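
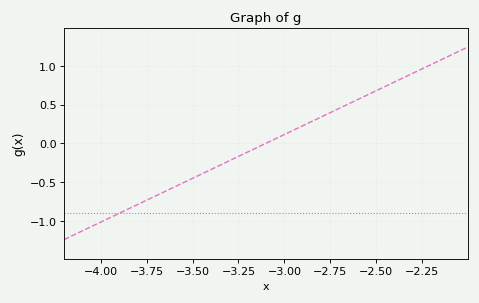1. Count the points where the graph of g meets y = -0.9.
1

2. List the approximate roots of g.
-3.1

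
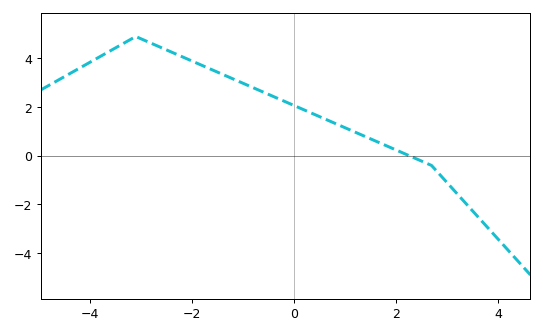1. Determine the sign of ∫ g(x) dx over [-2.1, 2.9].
positive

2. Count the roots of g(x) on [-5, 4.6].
1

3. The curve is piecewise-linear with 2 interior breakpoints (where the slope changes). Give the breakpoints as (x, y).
(-3.1, 4.9); (2.7, -0.4)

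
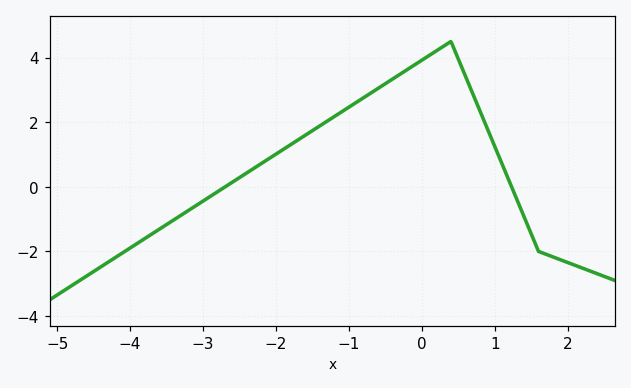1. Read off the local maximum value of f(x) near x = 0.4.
4.5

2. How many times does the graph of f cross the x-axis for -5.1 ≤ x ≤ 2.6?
2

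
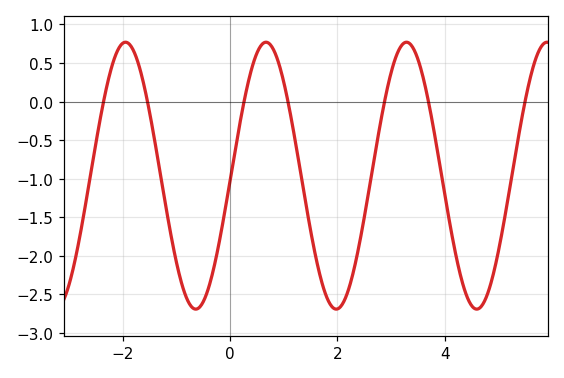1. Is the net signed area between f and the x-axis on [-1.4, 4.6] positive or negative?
negative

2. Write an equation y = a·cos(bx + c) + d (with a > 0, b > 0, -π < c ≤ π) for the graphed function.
y = 1.73cos(2.4x - 1.61) - 0.96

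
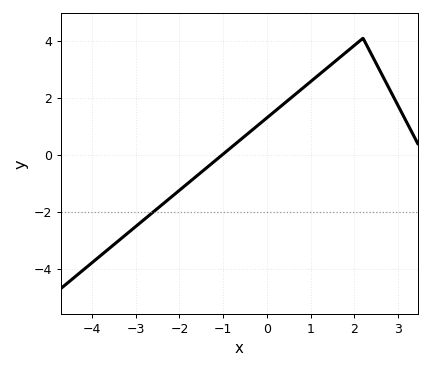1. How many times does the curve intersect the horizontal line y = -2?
1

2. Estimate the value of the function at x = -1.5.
-0.607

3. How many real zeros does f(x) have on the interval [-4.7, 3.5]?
1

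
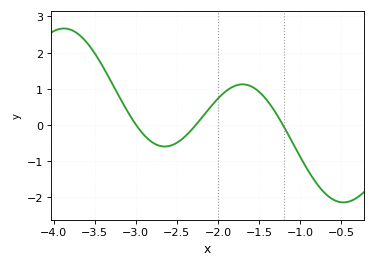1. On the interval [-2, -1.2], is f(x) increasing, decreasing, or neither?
neither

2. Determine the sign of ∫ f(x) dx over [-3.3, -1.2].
positive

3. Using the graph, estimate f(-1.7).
1.12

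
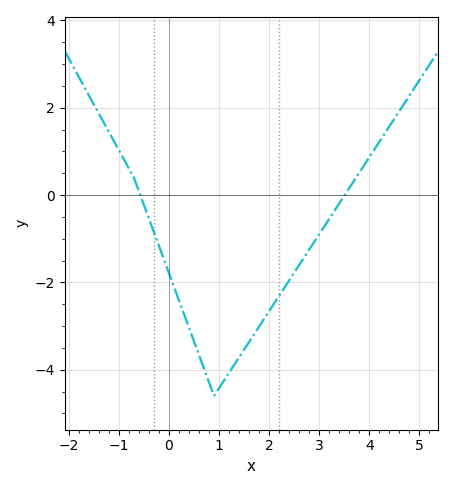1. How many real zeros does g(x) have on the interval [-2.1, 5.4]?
2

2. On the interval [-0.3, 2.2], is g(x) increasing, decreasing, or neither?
neither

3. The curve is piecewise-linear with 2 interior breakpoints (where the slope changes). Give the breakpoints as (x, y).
(-0.7, 0.4); (0.9, -4.6)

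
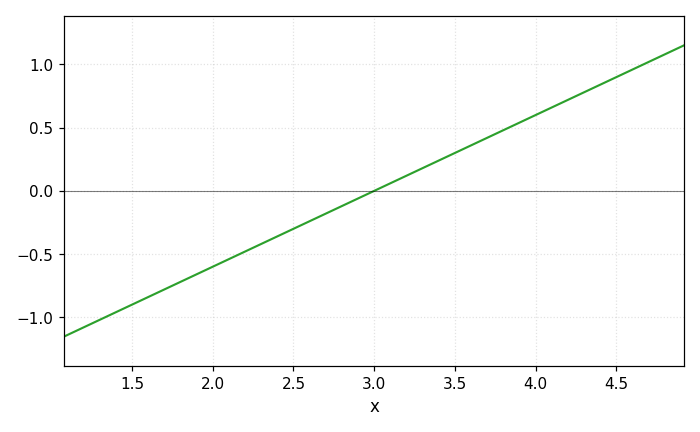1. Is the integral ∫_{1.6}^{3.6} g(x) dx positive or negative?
negative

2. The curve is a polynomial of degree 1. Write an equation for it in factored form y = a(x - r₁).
y = 0.6(x - 3)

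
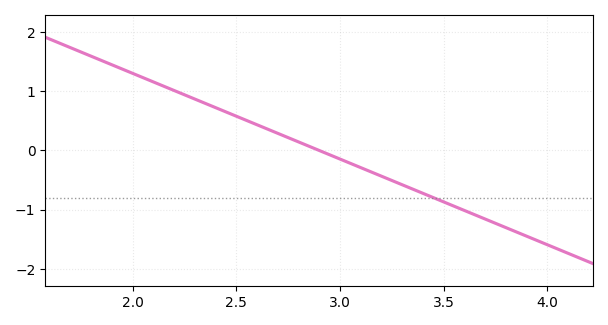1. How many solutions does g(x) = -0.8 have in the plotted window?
1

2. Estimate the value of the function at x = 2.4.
0.7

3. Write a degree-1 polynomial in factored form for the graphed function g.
y = -1.45(x - 2.9)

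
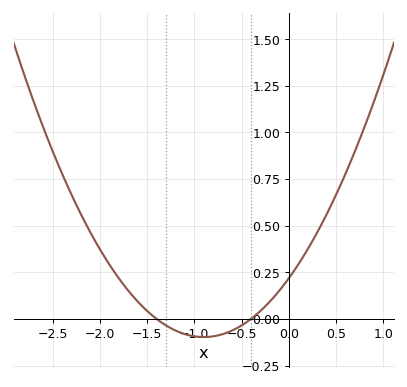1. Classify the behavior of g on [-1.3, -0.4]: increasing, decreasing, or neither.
neither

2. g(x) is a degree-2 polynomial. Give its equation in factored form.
y = 0.39(x + 1.4)(x + 0.4)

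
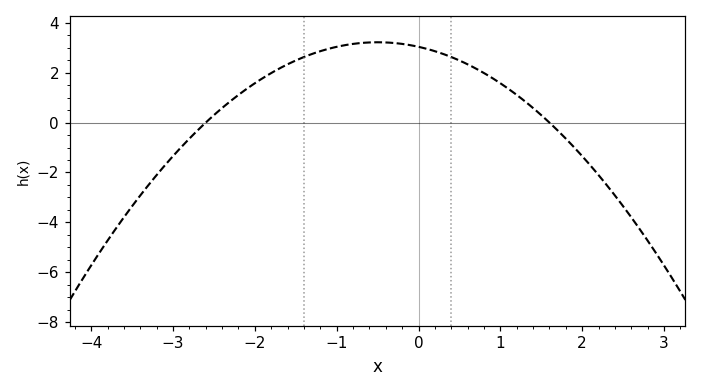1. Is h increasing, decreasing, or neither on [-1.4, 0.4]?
neither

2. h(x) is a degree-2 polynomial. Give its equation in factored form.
y = -0.73(x + 2.6)(x - 1.6)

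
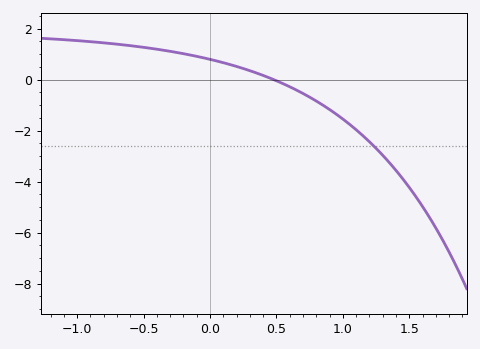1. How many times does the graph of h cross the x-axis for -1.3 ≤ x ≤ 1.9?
1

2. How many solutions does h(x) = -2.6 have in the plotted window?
1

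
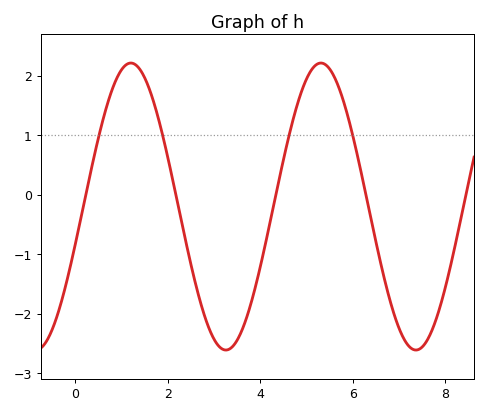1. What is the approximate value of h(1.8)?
1.27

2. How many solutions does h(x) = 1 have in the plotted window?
4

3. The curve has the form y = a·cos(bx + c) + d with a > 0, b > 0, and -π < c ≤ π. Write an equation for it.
y = 2.41cos(1.53x - 1.84) - 0.2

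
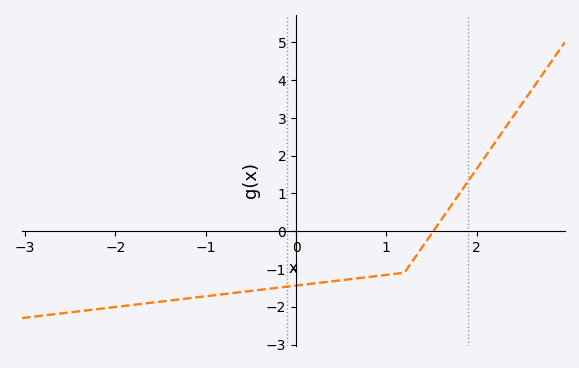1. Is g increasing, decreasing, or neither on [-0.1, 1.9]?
increasing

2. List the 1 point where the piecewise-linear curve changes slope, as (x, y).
(1.2, -1.1)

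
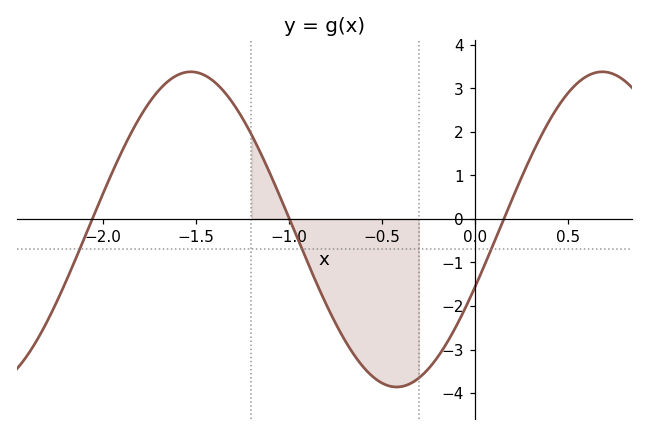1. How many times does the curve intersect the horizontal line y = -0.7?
3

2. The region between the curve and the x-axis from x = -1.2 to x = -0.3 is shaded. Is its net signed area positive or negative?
negative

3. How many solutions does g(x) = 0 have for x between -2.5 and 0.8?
3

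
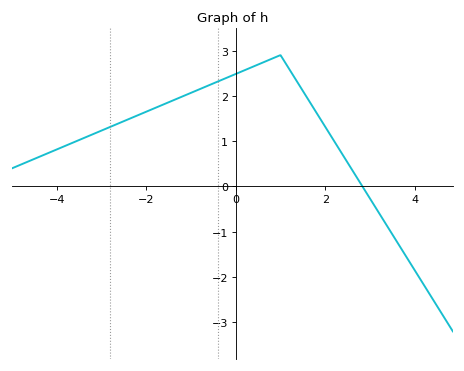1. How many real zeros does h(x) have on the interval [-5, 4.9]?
1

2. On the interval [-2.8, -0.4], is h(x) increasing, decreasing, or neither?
increasing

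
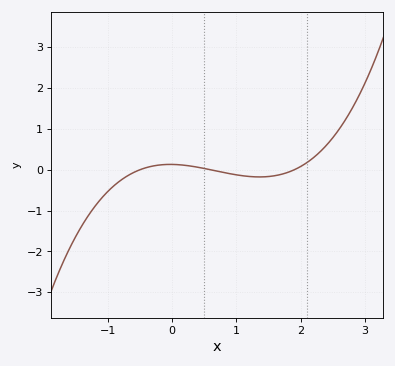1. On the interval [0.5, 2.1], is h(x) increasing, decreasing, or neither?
neither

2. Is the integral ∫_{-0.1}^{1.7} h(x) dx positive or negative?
negative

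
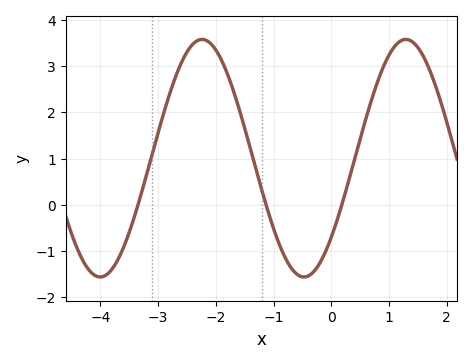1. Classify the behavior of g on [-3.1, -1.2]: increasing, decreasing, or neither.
neither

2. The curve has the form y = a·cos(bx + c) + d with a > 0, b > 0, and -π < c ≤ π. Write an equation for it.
y = 2.57cos(1.78x - 2.3) + 1.01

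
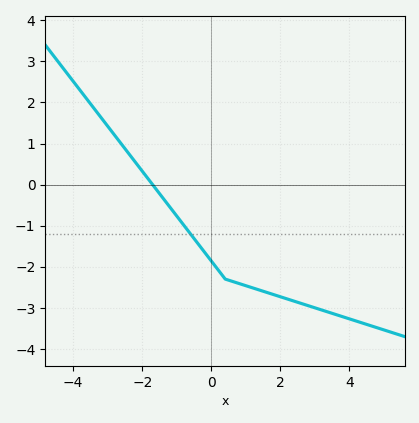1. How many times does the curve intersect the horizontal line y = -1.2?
1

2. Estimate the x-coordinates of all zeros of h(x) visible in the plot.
-1.8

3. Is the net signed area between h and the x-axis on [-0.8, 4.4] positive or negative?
negative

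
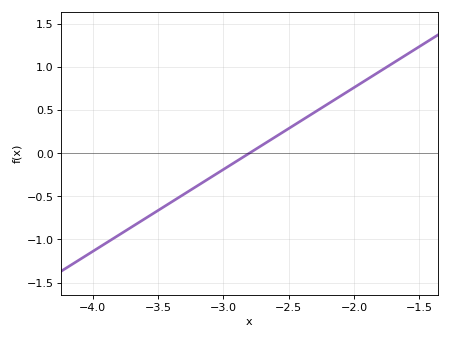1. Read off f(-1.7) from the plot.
1.05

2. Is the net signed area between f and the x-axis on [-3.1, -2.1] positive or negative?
positive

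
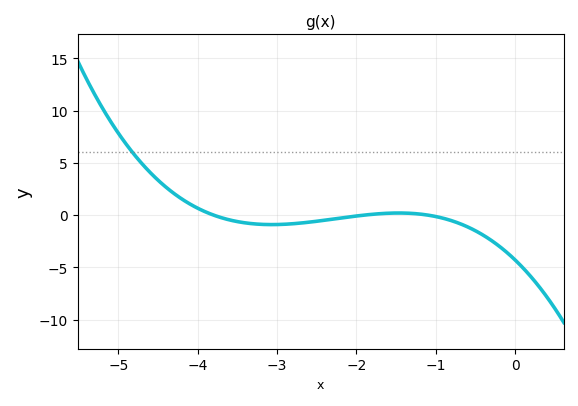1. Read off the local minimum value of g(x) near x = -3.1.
-0.909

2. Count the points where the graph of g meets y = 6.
1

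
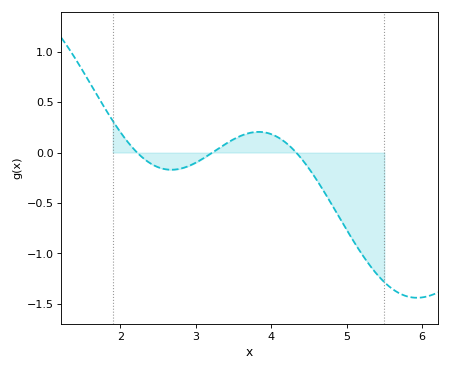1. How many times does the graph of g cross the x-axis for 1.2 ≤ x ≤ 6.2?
3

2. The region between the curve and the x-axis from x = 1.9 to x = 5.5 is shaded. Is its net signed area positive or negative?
negative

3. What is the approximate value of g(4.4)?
-0.059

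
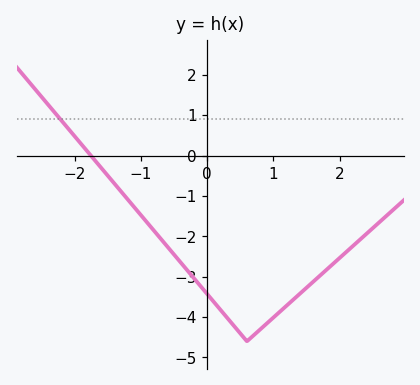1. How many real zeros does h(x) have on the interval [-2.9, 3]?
1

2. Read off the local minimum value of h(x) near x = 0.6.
-4.6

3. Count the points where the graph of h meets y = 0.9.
1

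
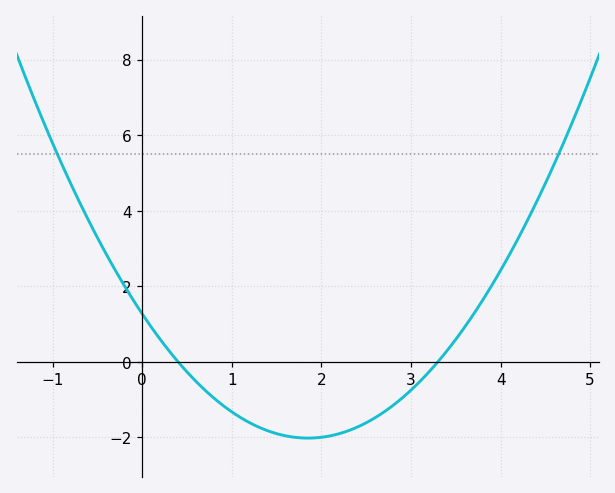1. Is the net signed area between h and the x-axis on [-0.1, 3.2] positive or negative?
negative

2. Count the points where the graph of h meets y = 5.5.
2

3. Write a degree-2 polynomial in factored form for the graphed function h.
y = 0.96(x - 0.4)(x - 3.3)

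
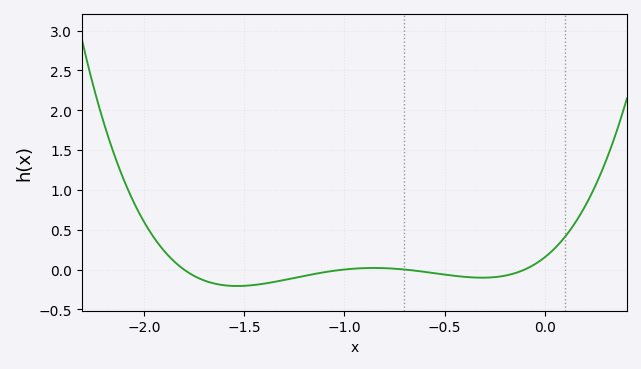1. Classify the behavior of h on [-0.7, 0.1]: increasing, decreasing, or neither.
neither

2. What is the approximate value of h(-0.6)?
-0.029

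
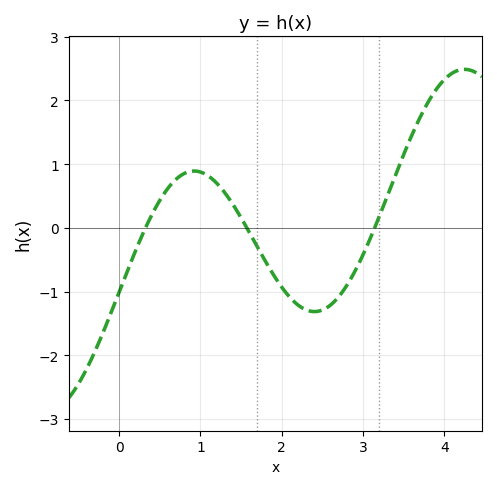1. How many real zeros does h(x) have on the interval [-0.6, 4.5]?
3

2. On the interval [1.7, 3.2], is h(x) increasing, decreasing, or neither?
neither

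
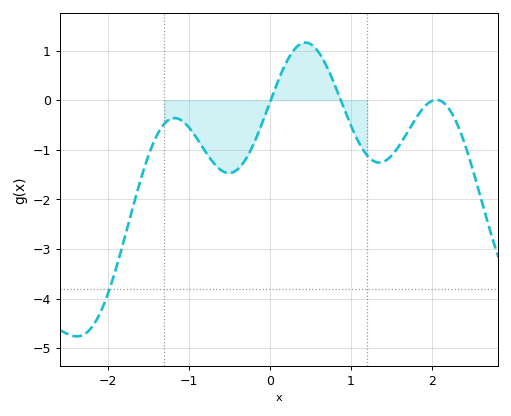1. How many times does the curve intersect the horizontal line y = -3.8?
1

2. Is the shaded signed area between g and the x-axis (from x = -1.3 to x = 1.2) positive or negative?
negative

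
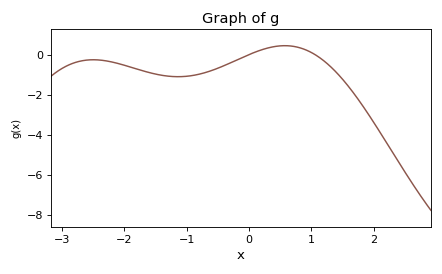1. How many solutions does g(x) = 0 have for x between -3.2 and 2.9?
2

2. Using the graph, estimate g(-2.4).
-0.271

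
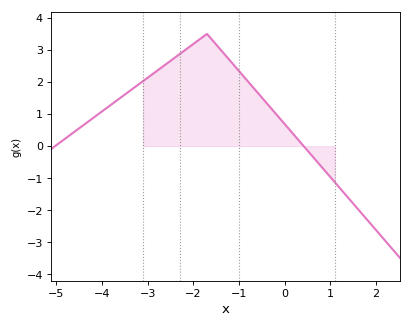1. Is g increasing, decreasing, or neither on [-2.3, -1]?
neither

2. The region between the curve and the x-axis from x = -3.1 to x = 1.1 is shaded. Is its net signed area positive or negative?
positive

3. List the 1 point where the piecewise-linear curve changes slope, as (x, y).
(-1.7, 3.5)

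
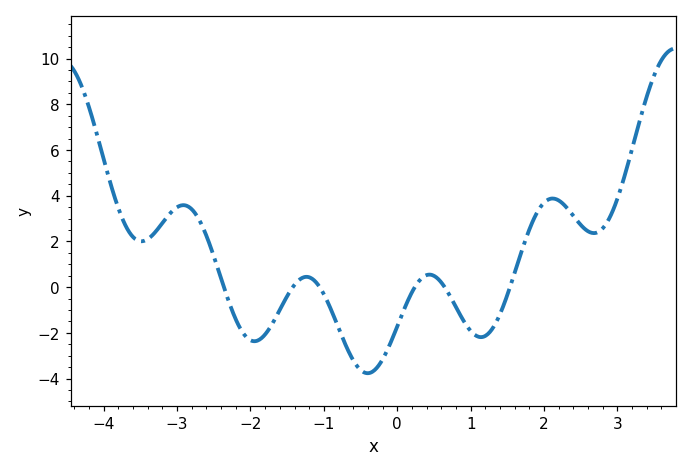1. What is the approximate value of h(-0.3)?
-3.6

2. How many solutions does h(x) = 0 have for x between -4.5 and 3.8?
6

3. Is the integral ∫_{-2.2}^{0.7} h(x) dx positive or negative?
negative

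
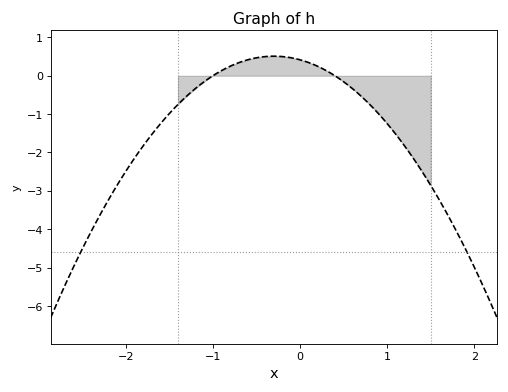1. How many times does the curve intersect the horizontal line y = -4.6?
2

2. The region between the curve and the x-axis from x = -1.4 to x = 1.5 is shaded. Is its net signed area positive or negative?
negative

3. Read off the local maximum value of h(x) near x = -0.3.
0.51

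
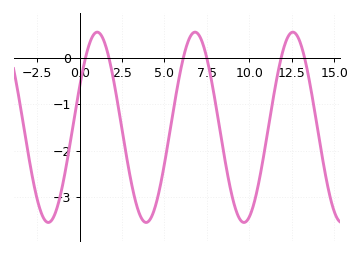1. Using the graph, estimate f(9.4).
-3.5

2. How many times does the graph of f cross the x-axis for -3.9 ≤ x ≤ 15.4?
6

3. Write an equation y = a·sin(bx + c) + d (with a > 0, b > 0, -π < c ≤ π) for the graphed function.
y = 2.05sin(1.1x + 0.44) - 1.5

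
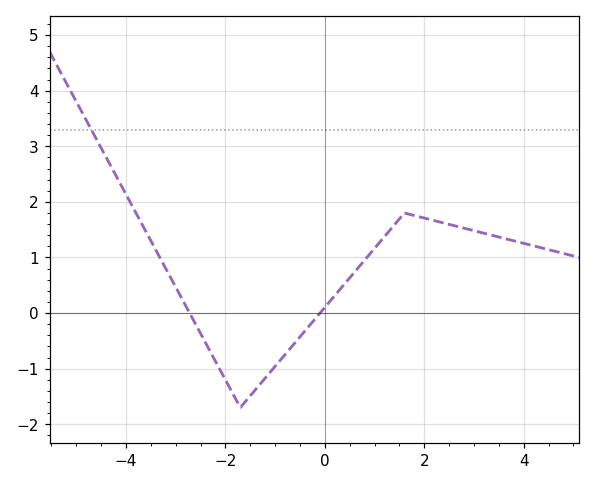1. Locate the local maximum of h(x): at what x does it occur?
1.6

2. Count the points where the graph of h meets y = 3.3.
1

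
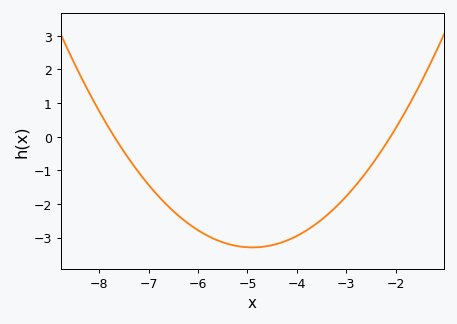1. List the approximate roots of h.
-7.8, -2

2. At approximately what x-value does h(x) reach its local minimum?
-4.8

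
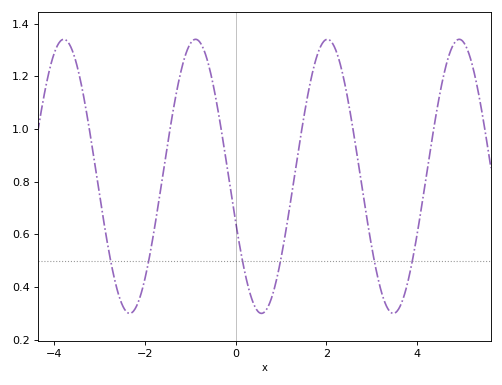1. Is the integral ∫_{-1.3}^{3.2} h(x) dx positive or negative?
positive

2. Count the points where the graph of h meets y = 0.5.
6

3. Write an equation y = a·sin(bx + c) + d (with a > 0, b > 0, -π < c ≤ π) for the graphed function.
y = 0.52sin(2.16x - 2.8) + 0.82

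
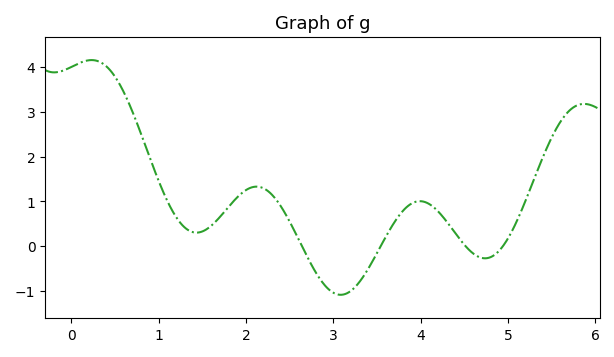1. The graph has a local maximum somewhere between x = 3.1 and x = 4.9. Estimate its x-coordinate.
4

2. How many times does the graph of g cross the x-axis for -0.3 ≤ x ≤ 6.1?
4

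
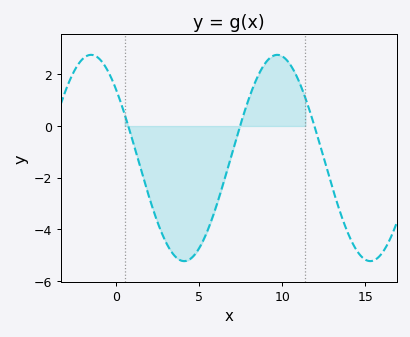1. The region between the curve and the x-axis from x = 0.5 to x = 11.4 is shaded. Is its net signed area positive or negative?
negative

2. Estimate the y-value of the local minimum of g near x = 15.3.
-5.2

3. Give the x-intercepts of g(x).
0.5, 7.5, 12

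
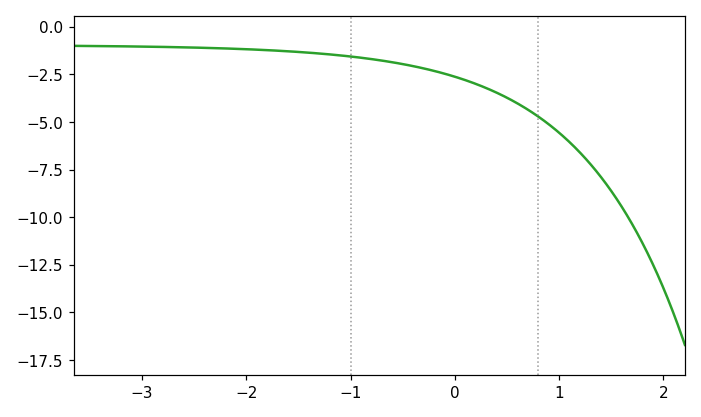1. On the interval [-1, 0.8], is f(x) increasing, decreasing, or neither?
decreasing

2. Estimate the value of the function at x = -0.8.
-1.6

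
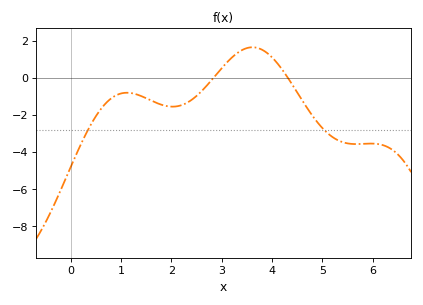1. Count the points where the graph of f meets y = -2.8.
2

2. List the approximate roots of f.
2.84, 4.31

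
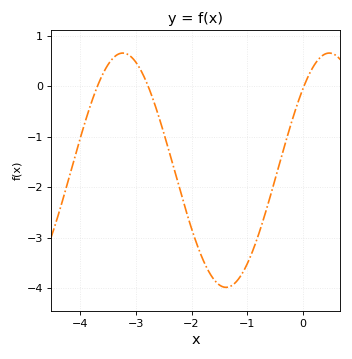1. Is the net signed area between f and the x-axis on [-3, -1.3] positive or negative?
negative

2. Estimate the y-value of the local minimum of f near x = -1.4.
-3.98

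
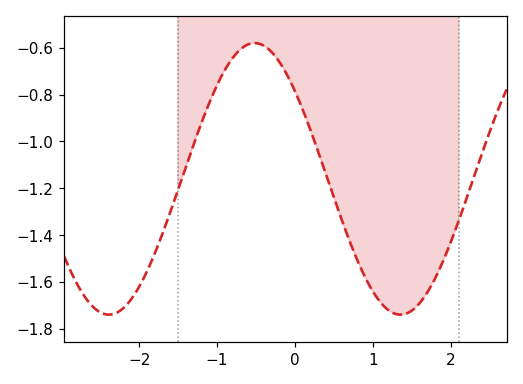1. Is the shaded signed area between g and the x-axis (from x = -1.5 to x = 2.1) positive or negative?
negative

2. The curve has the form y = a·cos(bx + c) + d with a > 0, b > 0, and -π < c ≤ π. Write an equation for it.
y = 0.58cos(1.7x + 0.87) - 1.16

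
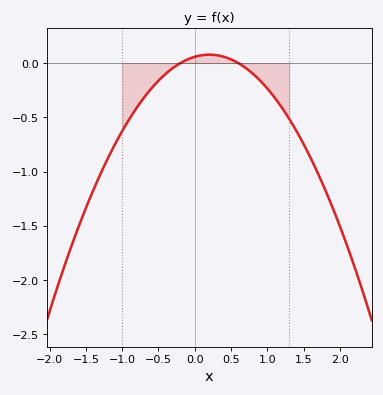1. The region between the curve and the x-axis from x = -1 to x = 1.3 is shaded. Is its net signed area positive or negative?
negative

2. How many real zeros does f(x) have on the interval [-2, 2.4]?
2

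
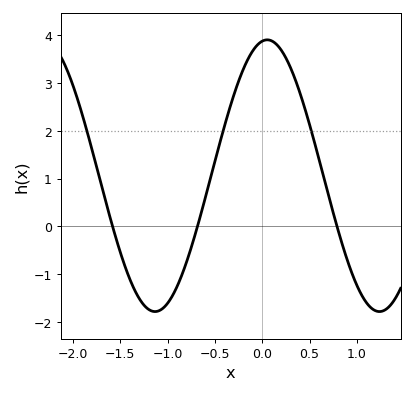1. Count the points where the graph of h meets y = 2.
3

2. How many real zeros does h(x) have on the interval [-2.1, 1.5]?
3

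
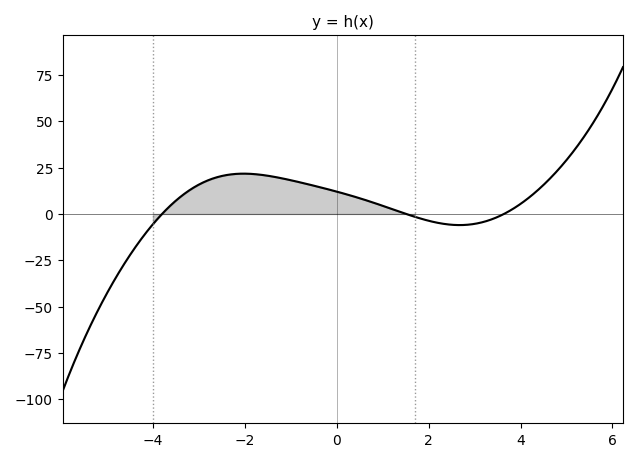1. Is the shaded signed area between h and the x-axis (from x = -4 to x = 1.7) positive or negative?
positive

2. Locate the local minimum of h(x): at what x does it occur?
2.67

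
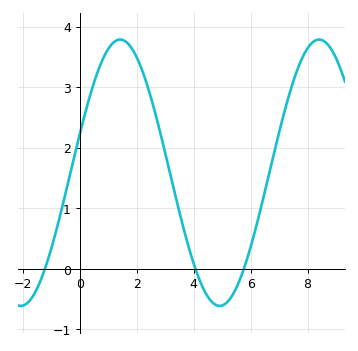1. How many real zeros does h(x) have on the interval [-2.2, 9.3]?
3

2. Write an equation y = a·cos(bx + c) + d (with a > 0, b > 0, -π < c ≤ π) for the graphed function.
y = 2.2cos(0.9x - 1.3) + 1.59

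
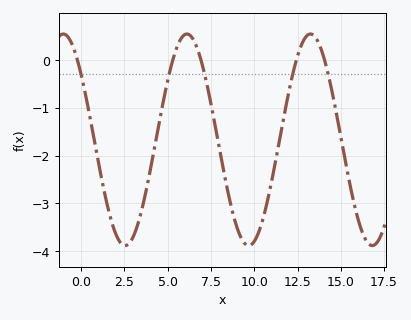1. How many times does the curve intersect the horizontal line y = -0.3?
5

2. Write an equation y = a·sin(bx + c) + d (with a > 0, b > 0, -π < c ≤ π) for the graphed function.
y = 2.21sin(0.88x + 2.48) - 1.67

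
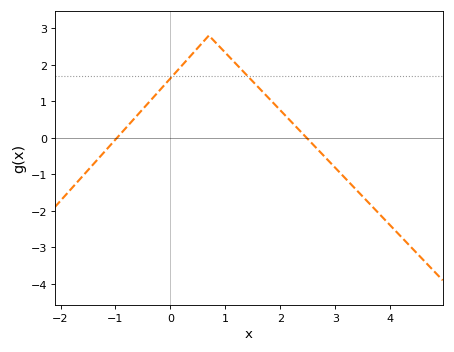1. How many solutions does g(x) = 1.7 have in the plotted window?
2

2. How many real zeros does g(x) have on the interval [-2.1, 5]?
2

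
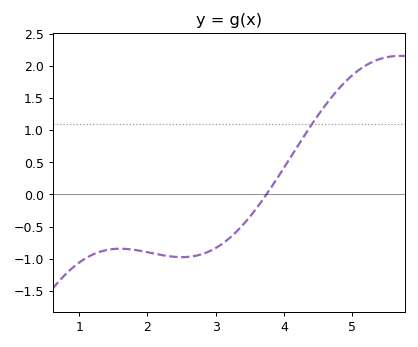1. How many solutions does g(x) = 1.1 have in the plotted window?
1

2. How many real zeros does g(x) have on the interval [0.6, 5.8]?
1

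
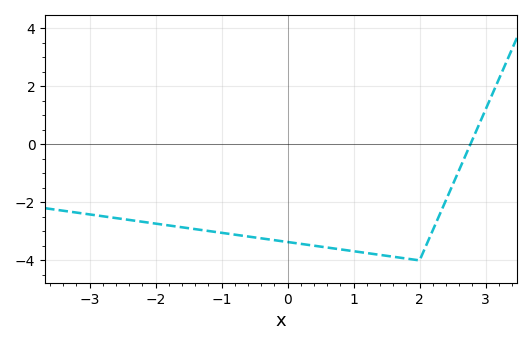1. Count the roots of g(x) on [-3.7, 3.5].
1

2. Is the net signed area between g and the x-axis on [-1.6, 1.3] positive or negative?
negative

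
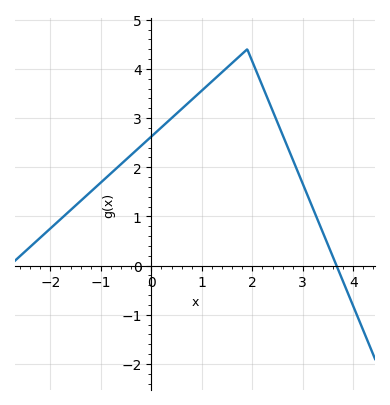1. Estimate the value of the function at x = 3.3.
0.916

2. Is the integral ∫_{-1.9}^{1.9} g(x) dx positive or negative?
positive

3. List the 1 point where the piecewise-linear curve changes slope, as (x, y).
(1.9, 4.4)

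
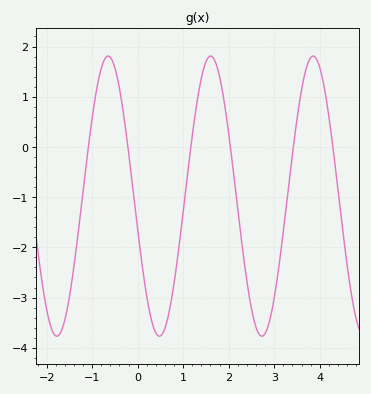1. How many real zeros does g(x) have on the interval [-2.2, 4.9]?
6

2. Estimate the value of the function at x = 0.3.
-3.44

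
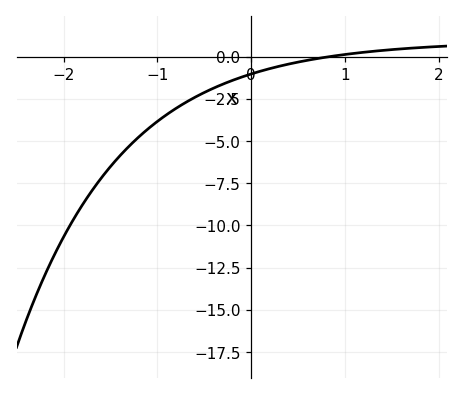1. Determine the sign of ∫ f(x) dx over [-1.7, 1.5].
negative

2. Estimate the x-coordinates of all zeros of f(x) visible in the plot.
0.838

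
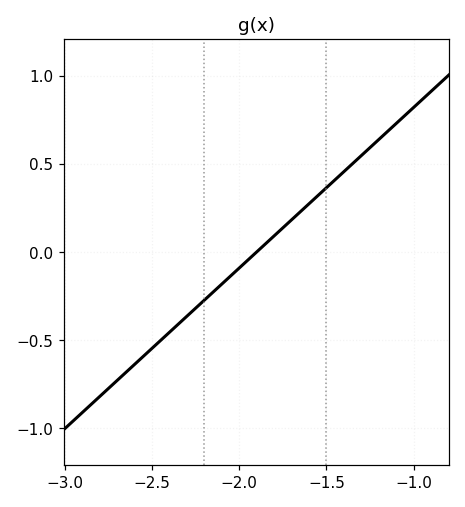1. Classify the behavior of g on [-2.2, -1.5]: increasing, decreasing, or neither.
increasing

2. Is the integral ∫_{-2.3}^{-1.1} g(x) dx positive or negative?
positive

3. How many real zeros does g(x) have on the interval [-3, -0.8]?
1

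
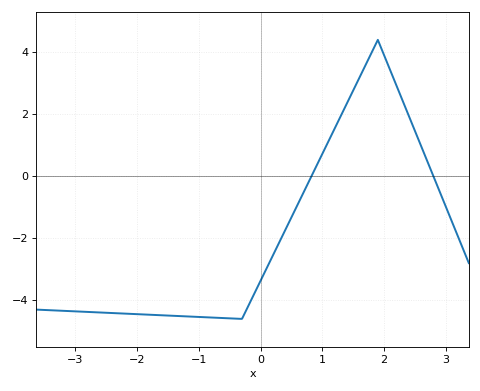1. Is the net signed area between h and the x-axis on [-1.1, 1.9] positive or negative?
negative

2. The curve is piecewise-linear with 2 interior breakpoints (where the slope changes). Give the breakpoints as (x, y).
(-0.3, -4.6); (1.9, 4.4)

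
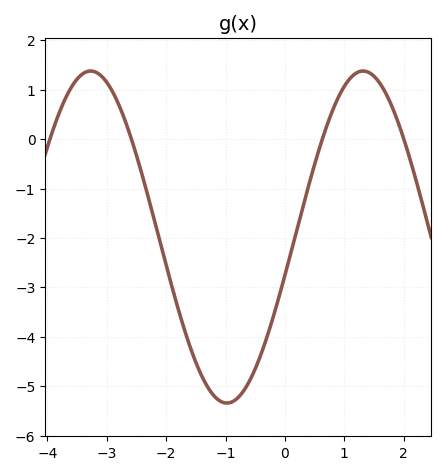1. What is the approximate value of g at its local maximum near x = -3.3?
1.4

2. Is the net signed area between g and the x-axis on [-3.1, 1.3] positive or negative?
negative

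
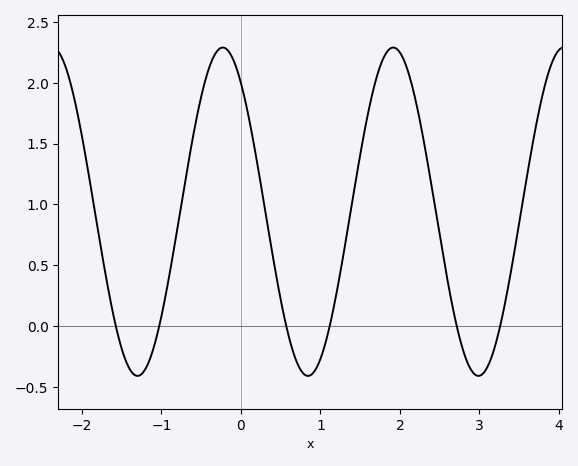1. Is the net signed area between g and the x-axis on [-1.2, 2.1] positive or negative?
positive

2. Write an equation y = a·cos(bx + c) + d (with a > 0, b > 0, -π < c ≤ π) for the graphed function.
y = 1.35cos(2.9x + 0.67) + 0.94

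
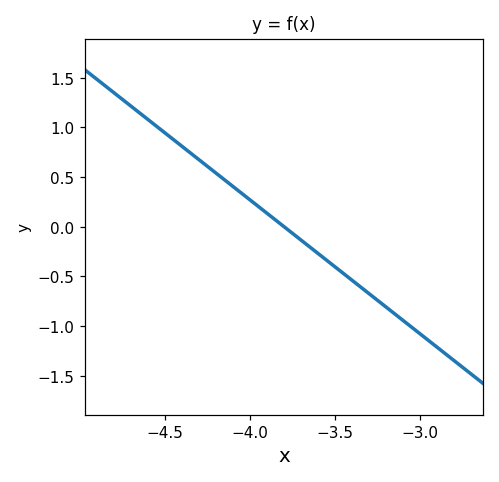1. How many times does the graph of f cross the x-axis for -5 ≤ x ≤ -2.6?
1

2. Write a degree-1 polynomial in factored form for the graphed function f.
y = -1.35(x + 3.8)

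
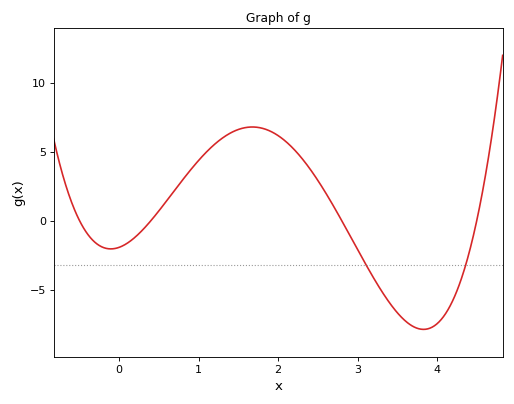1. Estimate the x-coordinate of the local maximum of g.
1.68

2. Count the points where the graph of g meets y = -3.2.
2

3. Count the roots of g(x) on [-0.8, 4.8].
4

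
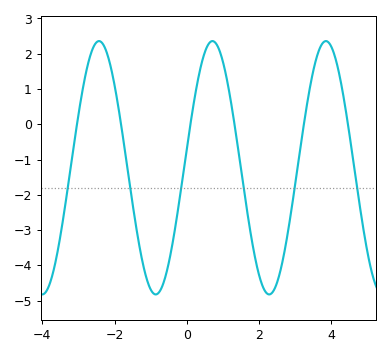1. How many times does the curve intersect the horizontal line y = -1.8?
6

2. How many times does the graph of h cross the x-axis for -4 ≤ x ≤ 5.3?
6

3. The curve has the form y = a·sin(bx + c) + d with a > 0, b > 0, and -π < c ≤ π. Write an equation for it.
y = 3.59sin(2x + 0.15) - 1.23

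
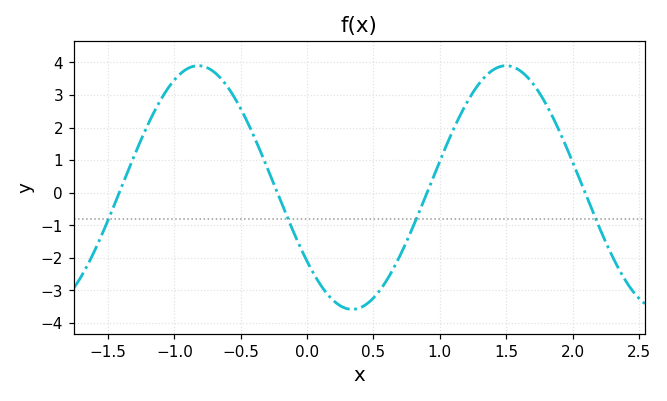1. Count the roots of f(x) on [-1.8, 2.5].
4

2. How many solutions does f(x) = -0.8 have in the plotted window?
4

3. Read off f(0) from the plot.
-2.11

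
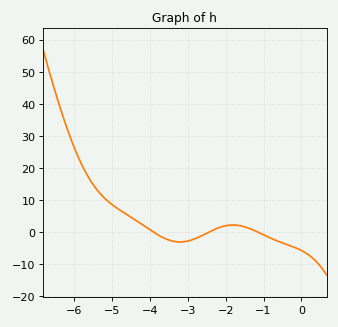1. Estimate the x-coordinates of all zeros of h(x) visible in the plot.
-3.9, -2.44, -1.15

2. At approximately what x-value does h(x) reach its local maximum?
-1.81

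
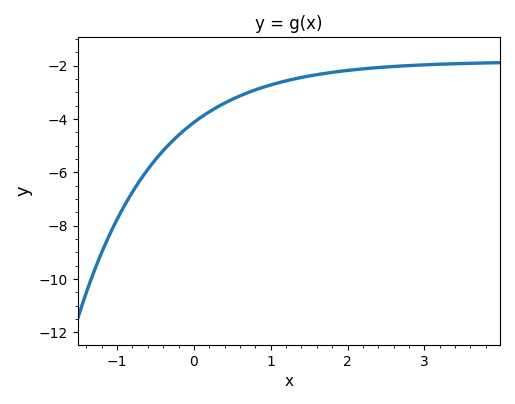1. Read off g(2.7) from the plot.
-2.02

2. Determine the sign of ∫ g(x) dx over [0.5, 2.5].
negative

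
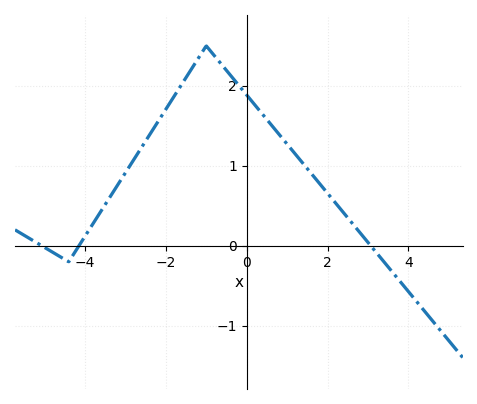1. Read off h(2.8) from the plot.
0.2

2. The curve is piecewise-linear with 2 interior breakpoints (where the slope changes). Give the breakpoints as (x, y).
(-4.4, -0.2); (-1, 2.5)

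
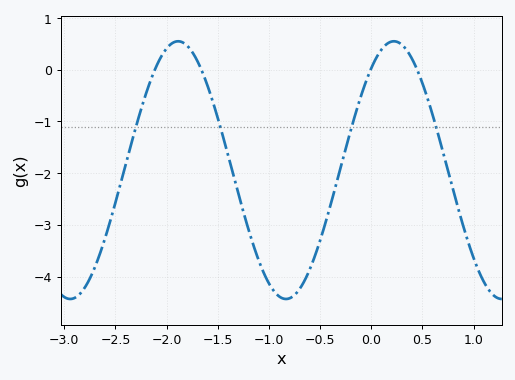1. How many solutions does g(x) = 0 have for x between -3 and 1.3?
4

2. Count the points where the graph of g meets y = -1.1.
4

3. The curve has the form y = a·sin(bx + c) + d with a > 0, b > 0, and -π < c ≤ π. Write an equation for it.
y = 2.49sin(2.98x + 0.912) - 1.94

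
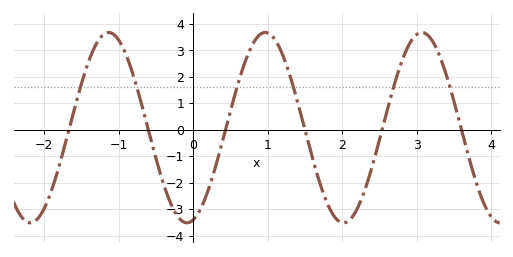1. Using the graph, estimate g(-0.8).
2.02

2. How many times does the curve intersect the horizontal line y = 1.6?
6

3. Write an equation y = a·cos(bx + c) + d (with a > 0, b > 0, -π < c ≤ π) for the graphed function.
y = 3.6cos(2.99x - 2.89) + 0.08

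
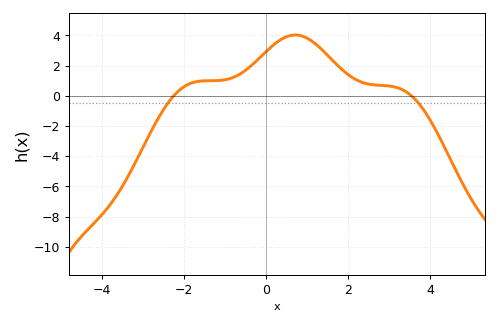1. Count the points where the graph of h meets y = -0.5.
2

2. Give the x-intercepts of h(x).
-2.24, 3.54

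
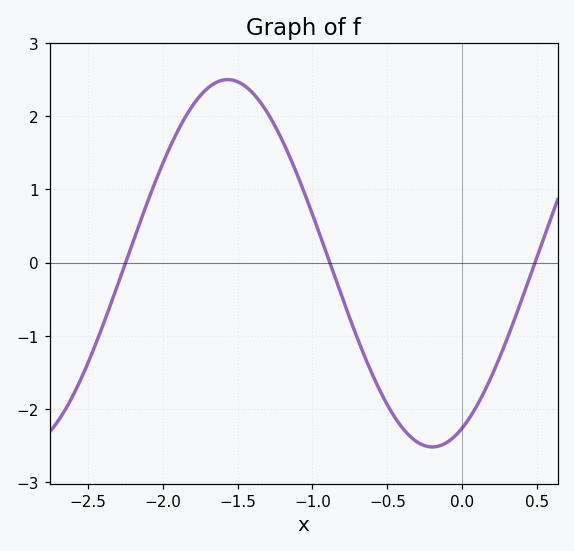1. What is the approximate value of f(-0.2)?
-2.5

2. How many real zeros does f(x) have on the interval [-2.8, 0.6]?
3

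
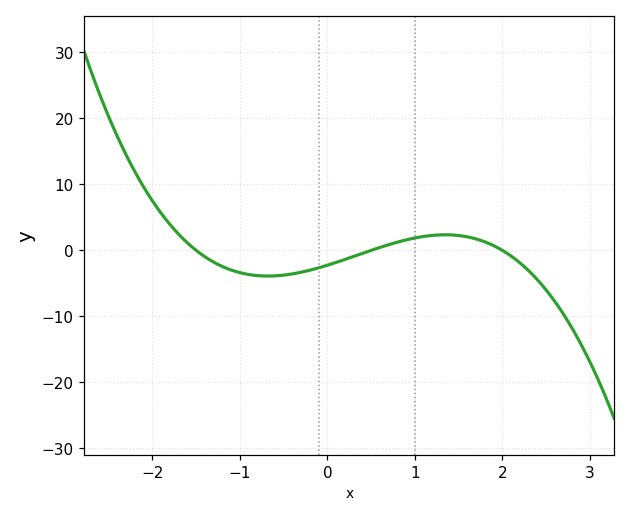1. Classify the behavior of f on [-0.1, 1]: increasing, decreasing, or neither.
increasing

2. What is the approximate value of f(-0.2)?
-3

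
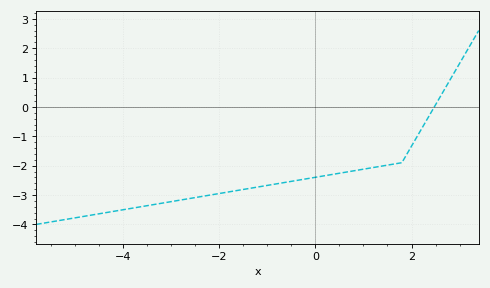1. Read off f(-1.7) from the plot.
-2.87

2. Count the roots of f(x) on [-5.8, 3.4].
1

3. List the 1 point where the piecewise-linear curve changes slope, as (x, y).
(1.8, -1.9)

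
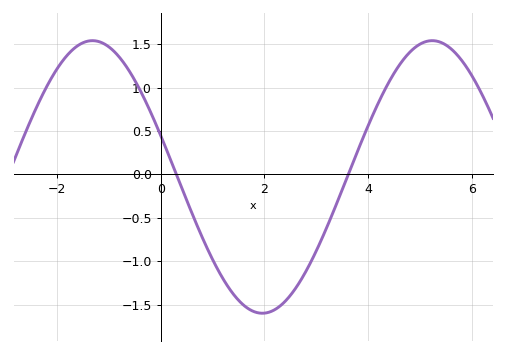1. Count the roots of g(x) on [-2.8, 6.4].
2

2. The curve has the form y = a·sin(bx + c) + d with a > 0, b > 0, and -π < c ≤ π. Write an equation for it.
y = 1.57sin(0.96x + 2.83) - 0.03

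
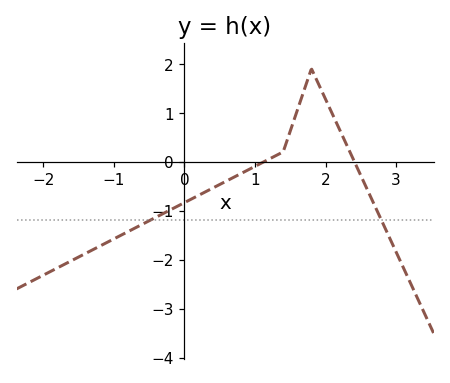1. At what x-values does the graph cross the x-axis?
1.1, 2.4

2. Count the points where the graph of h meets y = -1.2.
2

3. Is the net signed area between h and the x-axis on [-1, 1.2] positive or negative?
negative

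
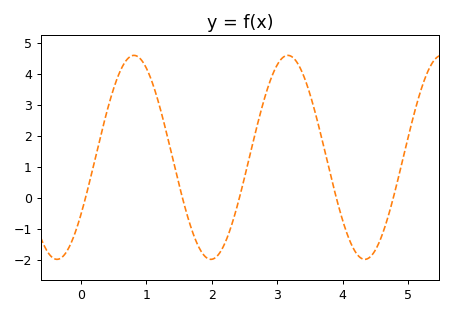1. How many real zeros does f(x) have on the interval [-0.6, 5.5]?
5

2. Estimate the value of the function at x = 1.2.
3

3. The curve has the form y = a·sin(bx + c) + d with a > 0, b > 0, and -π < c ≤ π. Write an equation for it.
y = 3.29sin(2.7x - 0.59) + 1.32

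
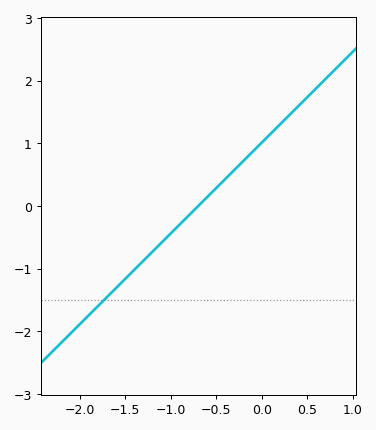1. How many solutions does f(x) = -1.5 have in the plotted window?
1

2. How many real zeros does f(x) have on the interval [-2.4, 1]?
1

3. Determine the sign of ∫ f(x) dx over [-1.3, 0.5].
positive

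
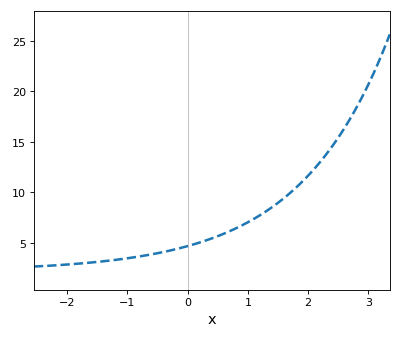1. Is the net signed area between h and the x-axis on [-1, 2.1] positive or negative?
positive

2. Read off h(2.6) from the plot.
16.3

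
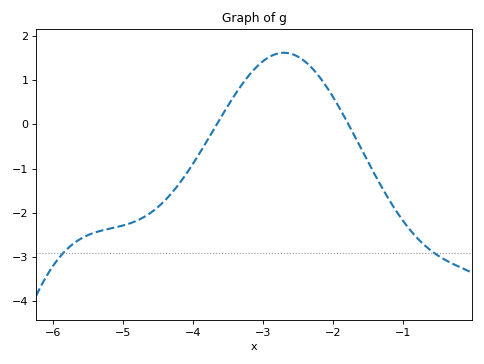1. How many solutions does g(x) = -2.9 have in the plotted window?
2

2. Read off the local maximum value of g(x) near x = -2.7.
1.62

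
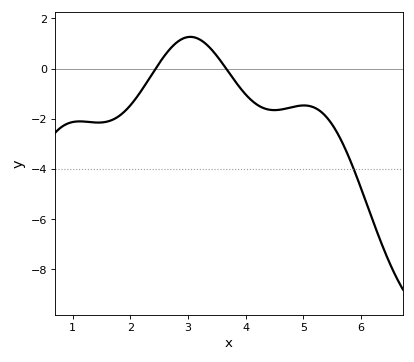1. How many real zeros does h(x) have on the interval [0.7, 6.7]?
2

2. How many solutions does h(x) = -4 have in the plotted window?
1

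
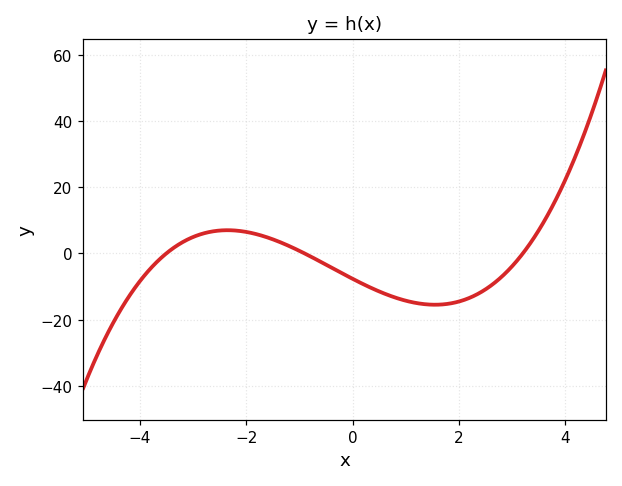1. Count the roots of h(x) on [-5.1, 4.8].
3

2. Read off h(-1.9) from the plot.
6.2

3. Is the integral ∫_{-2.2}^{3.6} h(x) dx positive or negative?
negative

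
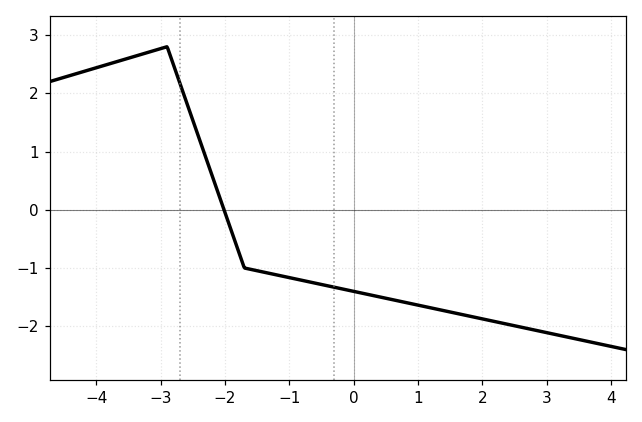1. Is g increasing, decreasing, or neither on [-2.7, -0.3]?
decreasing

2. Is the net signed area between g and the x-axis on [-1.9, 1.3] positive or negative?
negative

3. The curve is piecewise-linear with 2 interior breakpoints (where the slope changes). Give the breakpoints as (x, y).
(-2.9, 2.8); (-1.7, -1)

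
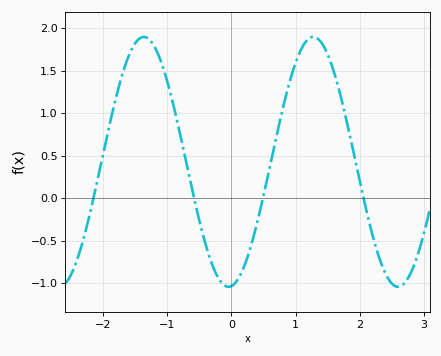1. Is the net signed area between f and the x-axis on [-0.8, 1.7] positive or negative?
positive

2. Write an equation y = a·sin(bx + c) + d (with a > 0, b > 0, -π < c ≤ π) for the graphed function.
y = 1.47sin(2.38x - 1.46) + 0.43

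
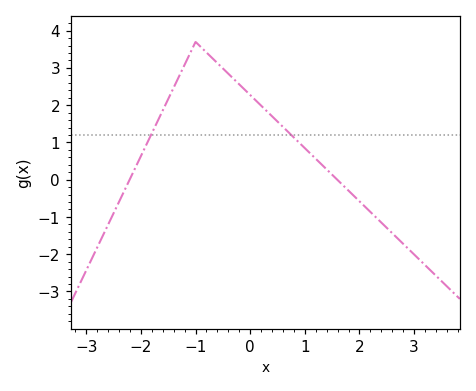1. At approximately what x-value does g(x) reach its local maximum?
-0.998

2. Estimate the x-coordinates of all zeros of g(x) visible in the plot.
-2.21, 1.59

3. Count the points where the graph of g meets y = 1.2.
2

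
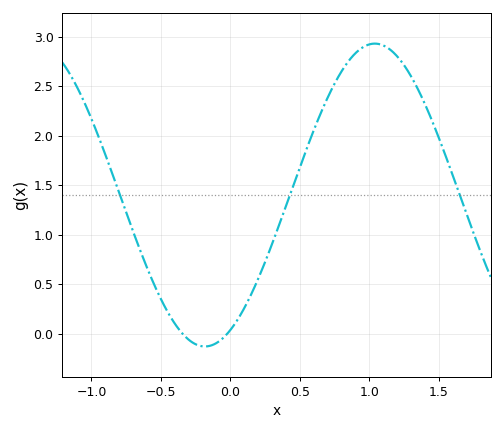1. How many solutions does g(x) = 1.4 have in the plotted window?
3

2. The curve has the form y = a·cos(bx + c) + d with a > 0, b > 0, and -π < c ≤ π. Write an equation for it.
y = 1.53cos(2.57x - 2.67) + 1.4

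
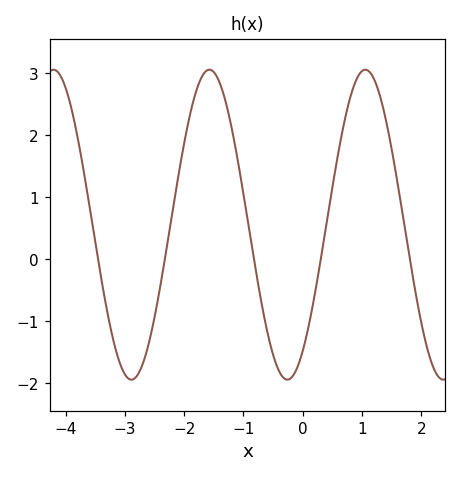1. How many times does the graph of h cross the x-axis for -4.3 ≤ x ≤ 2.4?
5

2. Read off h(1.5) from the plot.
1.76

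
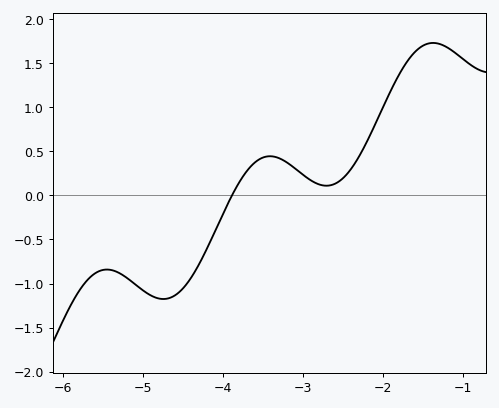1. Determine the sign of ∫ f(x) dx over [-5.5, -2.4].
negative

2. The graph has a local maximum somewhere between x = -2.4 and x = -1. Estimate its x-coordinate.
-1.4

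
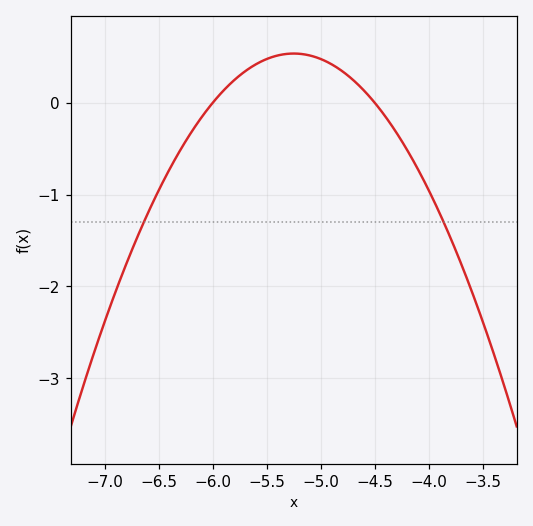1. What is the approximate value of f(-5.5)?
0.475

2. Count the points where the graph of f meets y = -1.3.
2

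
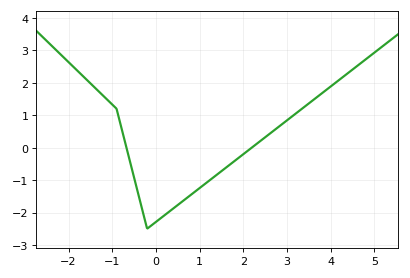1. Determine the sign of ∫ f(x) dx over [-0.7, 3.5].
negative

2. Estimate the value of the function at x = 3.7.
1.6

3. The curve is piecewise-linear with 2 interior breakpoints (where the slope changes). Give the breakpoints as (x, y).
(-0.9, 1.2); (-0.2, -2.5)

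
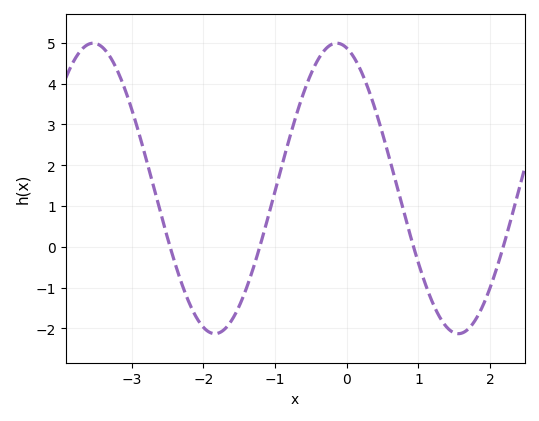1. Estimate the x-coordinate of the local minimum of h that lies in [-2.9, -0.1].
-1.84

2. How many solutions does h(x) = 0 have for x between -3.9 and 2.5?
4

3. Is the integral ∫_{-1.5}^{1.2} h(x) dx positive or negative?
positive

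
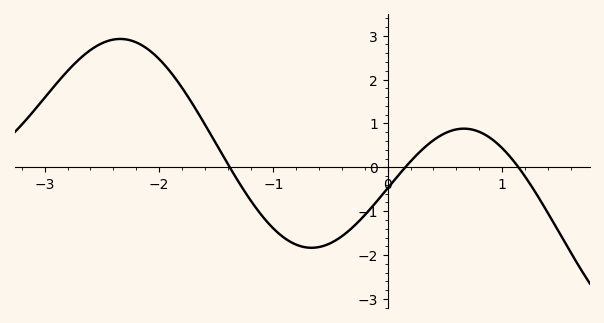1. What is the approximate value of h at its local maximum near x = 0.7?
0.9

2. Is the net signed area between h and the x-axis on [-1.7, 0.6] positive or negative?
negative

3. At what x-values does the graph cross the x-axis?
-1.4, 0.2, 1.1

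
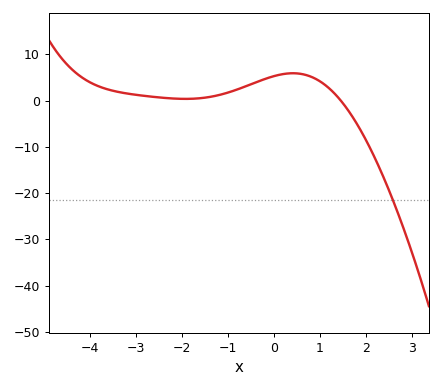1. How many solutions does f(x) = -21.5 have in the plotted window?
1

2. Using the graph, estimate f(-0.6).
3.14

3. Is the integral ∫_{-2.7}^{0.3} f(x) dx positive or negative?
positive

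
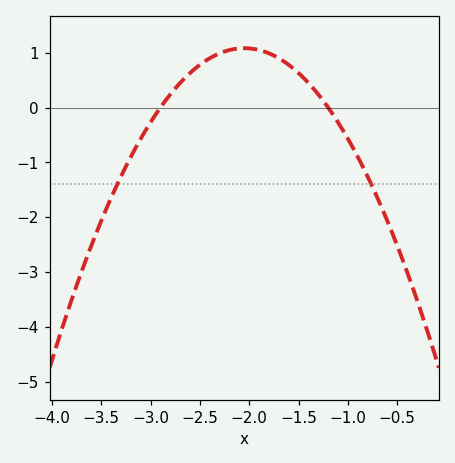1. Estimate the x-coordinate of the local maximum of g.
-2.05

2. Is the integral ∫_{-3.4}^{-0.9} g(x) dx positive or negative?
positive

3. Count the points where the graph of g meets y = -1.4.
2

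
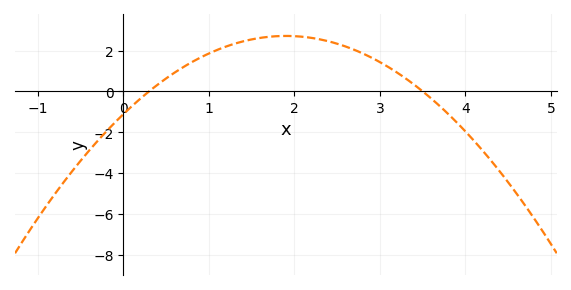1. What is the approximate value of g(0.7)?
1.2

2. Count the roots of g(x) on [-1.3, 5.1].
2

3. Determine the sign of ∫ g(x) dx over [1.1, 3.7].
positive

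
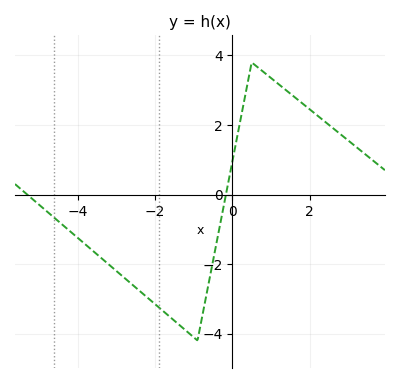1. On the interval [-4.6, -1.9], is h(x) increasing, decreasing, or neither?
decreasing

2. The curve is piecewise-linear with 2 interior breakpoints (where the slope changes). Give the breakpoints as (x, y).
(-0.9, -4.2); (0.5, 3.8)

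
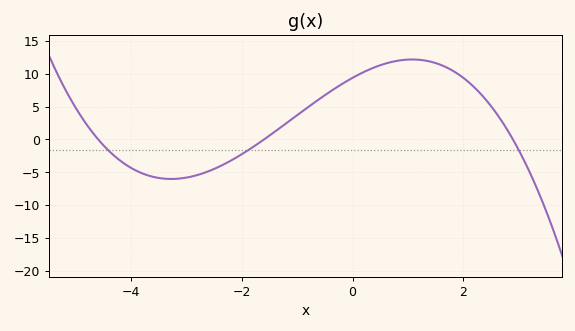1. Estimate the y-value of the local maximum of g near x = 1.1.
12.2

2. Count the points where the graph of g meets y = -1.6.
3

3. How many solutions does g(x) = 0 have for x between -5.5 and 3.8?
3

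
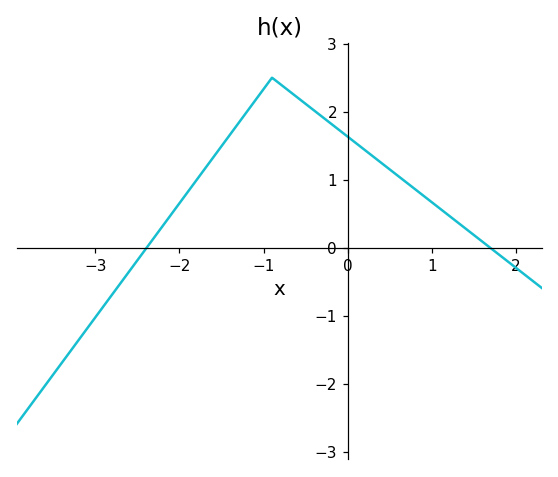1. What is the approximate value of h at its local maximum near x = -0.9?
2.5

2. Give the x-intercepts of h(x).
-2.39, 1.69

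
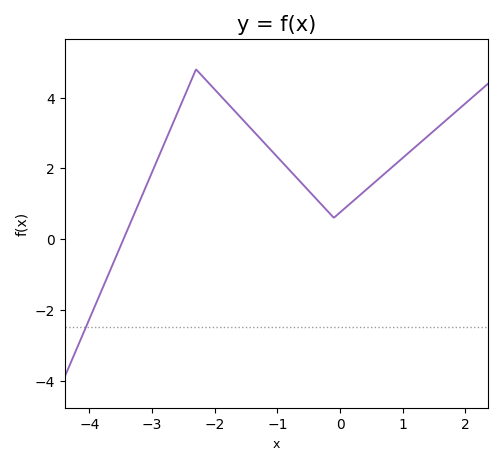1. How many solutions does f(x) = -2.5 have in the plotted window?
1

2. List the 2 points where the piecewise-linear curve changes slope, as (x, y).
(-2.3, 4.8); (-0.1, 0.6)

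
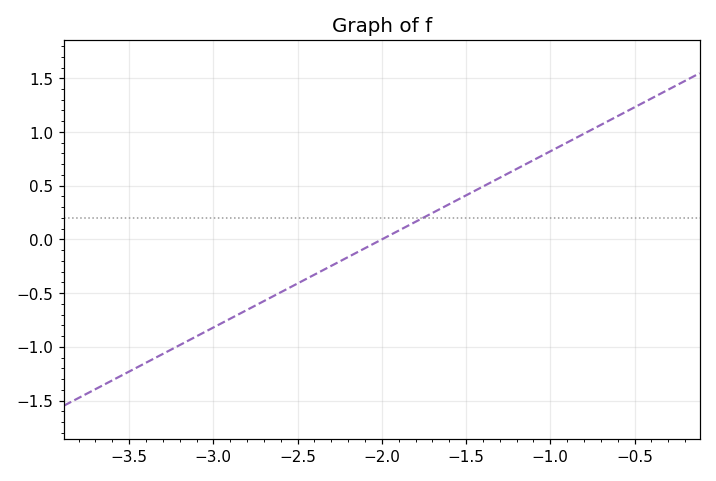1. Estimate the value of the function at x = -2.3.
-0.25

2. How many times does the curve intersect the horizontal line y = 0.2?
1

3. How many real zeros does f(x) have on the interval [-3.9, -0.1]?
1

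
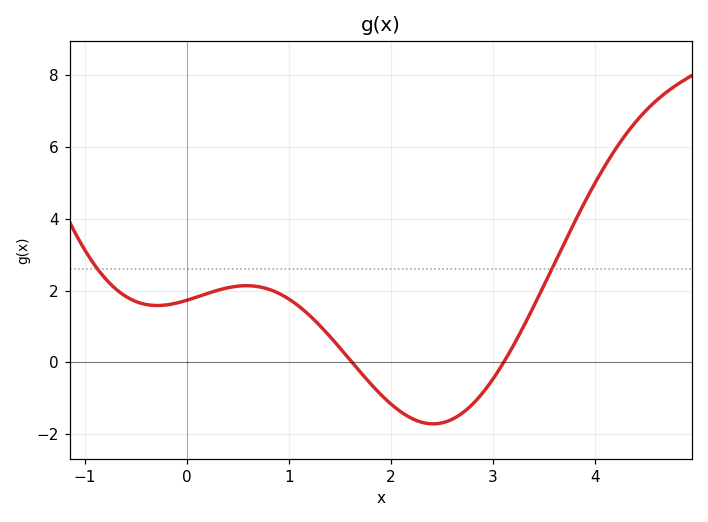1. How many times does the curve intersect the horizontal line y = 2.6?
2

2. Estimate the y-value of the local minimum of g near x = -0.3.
1.6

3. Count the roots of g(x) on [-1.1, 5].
2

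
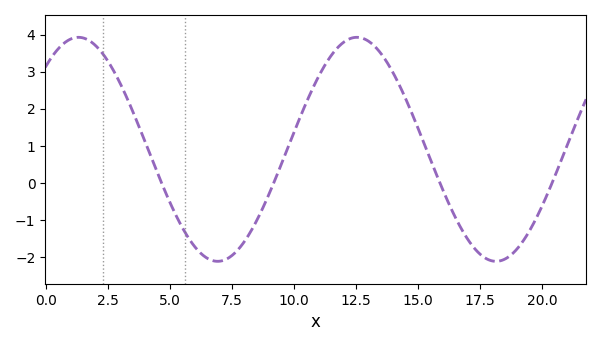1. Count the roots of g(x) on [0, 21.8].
4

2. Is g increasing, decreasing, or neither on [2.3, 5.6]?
decreasing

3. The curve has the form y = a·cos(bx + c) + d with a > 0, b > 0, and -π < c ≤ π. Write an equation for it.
y = 3.02cos(0.56x - 0.73) + 0.91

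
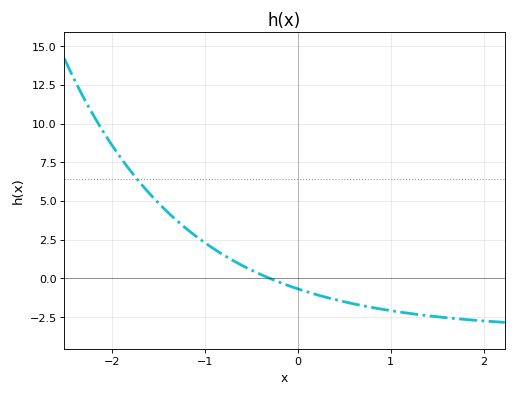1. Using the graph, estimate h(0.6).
-1.65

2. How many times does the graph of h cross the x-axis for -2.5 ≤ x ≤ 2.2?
1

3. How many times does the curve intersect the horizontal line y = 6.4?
1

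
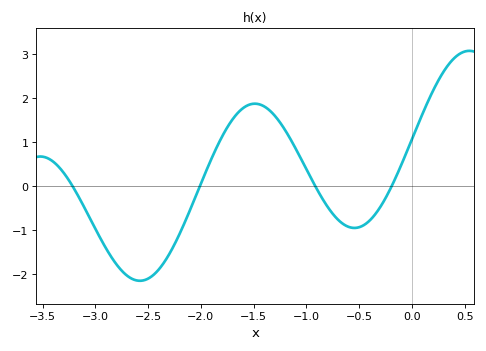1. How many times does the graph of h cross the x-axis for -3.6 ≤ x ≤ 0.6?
4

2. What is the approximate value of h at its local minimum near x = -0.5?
-0.9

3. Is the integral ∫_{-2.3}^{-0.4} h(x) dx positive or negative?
positive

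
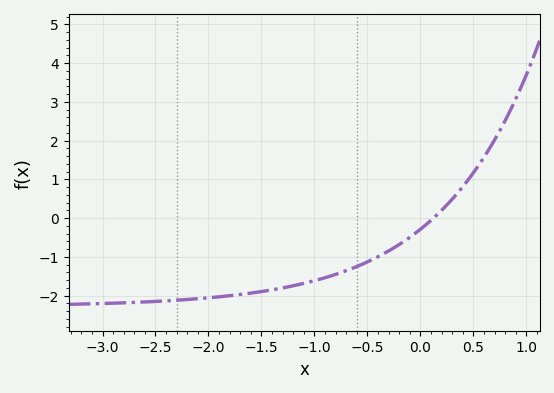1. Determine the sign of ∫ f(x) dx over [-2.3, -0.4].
negative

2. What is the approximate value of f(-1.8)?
-2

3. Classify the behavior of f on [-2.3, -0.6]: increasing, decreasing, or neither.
increasing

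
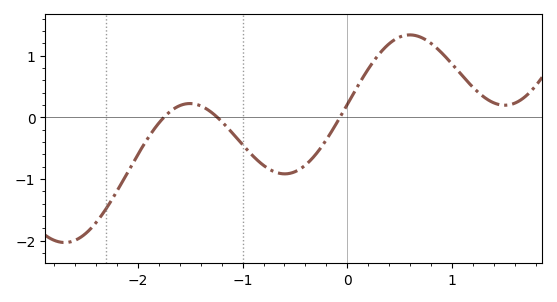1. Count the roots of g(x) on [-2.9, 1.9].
3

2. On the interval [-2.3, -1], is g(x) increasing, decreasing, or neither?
neither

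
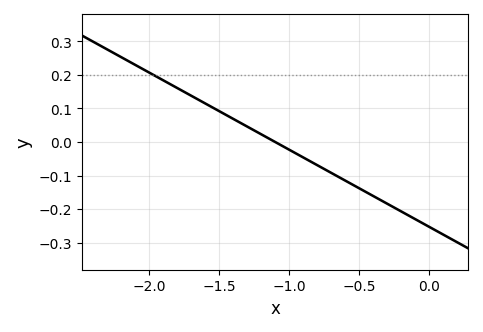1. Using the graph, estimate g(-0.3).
-0.18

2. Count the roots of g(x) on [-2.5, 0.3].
1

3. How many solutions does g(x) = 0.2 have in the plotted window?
1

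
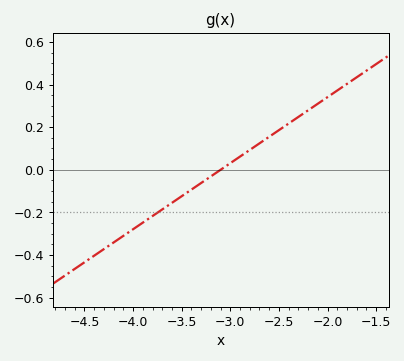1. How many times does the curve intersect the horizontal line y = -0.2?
1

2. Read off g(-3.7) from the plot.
-0.18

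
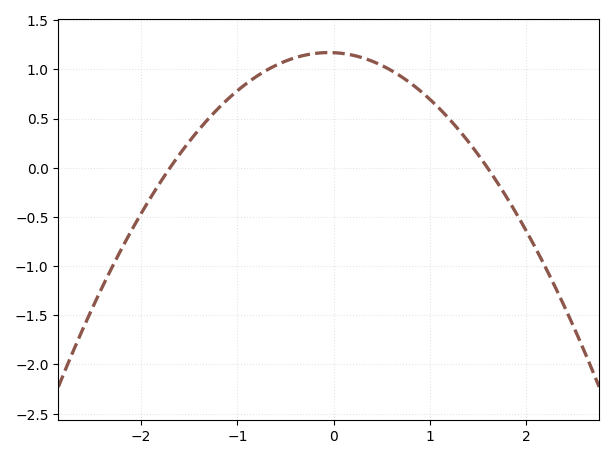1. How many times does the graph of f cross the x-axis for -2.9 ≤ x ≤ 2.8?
2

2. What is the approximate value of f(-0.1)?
1.17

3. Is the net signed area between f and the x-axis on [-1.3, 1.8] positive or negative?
positive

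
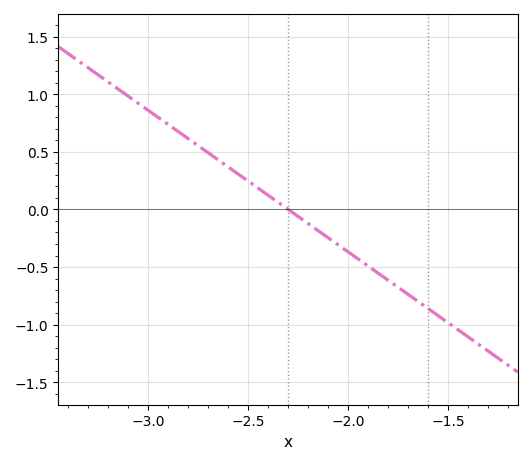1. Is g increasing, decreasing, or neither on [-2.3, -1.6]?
decreasing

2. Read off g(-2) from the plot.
-0.35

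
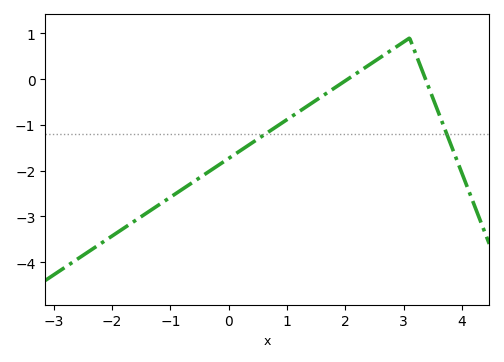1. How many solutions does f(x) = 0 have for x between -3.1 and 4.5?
2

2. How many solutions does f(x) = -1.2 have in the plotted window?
2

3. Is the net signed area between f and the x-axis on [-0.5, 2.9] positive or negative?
negative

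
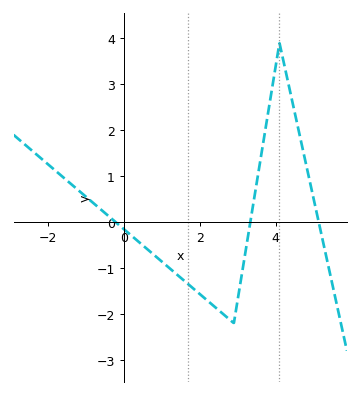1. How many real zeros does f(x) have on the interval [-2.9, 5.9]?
3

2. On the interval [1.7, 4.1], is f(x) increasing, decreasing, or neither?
neither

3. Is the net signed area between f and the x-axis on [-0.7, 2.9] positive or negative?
negative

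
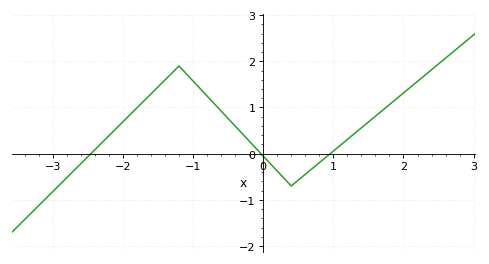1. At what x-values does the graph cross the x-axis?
-2.46, -0.031, 0.956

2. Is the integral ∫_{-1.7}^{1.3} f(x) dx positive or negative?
positive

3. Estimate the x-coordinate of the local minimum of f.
0.401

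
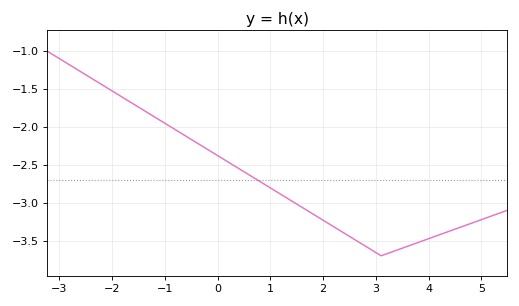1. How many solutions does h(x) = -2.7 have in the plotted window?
1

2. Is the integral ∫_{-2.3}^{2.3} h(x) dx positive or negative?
negative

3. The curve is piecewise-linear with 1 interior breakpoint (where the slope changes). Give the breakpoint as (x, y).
(3.1, -3.7)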